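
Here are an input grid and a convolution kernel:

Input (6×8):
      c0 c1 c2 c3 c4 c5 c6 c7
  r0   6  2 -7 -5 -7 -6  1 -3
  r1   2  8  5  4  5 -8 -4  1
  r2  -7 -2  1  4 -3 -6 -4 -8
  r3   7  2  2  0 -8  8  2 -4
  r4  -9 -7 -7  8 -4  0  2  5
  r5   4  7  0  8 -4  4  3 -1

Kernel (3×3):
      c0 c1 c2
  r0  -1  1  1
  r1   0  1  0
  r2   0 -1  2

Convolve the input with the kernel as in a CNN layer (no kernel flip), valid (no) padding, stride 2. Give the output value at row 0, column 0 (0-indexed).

1

The receptive field on the input at this output position is [6 2 -7 / 2 8 5 / -7 -2 1]. Elementwise product with the kernel and sum: 6·-1 + 2·1 + -7·1 + 8·1 + -2·-1 + 1·2.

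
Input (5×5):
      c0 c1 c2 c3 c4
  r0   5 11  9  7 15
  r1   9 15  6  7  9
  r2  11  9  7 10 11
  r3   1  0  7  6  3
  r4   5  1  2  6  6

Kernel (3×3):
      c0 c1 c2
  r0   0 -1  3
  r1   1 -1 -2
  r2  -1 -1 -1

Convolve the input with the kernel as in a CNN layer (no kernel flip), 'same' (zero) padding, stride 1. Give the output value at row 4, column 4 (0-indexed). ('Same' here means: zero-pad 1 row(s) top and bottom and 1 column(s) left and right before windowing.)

The receptive field on the zero-padded input at this output position is [6 3 0 / 6 6 0 / 0 0 0]. Elementwise product with the kernel and sum: 3·-1 + 0·3 + 6·1 + 6·-1 + 0·-2 + 0·-1 + 0·-1 + 0·-1.

-3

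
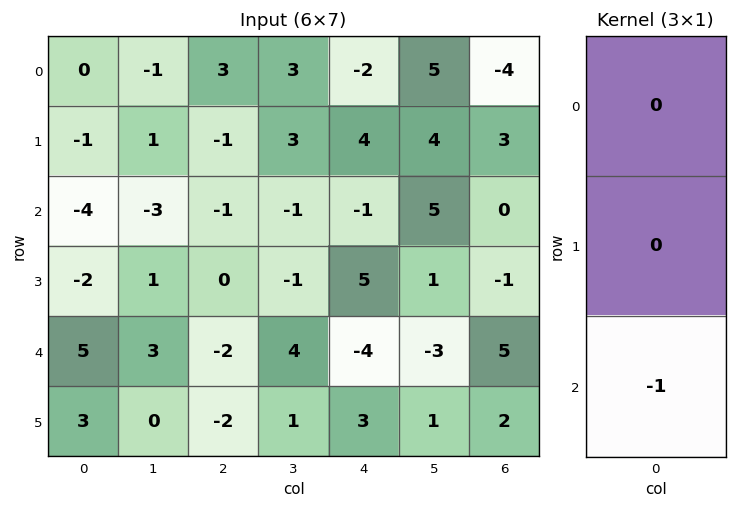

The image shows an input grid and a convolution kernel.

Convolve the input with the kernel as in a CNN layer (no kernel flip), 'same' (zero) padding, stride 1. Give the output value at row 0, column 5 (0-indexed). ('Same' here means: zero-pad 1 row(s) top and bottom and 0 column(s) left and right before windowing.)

The receptive field on the zero-padded input at this output position is [0 / 5 / 4]. Elementwise product with the kernel and sum: 4·-1.

-4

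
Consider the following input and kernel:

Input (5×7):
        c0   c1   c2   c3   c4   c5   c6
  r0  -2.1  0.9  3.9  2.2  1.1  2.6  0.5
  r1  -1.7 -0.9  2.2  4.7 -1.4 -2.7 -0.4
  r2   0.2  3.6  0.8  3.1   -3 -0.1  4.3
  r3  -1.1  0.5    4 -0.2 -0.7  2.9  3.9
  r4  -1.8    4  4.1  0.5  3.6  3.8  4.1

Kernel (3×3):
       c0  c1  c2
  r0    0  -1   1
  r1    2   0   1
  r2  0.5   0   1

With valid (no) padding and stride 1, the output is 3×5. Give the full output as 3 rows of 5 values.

Output[0,0]: The receptive field on the input at this output position is [-2.1 0.9 3.9 / -1.7 -0.9 2.2 / 0.2 3.6 0.8]. Elementwise product with the kernel and sum: 0.9·-1 + 3.9·1 + -1.7·2 + 2.2·1 + 0.2·0.5 + 0.8·1.
Output[0,1]: The receptive field on the input at this output position is [0.9 3.9 2.2 / -0.9 2.2 4.7 / 3.6 0.8 3.1]. Elementwise product with the kernel and sum: 3.9·-1 + 2.2·1 + -0.9·2 + 4.7·1 + 3.6·0.5 + 3.1·1.

2.7 6.1 -0.7 9.65 -2.5
7.75 12.85 -6.2 7.6 4.15
2.2 5.6 6.85 9.45 12.8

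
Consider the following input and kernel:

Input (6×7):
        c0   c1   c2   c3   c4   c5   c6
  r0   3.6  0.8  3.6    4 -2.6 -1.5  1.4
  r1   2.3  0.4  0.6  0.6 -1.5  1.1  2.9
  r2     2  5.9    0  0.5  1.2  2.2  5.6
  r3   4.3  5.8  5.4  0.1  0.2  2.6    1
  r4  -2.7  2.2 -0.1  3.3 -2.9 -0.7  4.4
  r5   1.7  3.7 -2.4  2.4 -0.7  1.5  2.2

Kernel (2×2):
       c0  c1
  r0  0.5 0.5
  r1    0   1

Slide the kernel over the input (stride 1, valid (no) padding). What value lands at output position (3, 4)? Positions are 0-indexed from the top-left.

The receptive field on the input at this output position is [0.2 2.6 / -2.9 -0.7]. Elementwise product with the kernel and sum: 0.2·0.5 + 2.6·0.5 + -0.7·1.

0.7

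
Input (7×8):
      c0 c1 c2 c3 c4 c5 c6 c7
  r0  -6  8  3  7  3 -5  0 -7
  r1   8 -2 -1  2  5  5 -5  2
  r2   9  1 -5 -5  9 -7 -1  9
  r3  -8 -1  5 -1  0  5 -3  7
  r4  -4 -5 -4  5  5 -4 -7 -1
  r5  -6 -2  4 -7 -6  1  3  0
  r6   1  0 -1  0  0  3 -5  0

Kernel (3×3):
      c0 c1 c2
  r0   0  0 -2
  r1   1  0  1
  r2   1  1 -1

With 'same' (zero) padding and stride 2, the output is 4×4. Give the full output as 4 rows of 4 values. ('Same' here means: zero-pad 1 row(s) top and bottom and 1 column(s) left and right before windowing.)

18 10 4 -14
-2 -3 -28 -7
-7 11 -23 -15
4 14 1 3

Output[0,0]: The receptive field on the zero-padded input at this output position is [0 0 0 / 0 -6 8 / 0 8 -2]. Elementwise product with the kernel and sum: 0·-2 + 0·1 + 8·1 + 0·1 + 8·1 + -2·-1.
Output[0,1]: The receptive field on the zero-padded input at this output position is [0 0 0 / 8 3 7 / -2 -1 2]. Elementwise product with the kernel and sum: 0·-2 + 8·1 + 7·1 + -2·1 + -1·1 + 2·-1.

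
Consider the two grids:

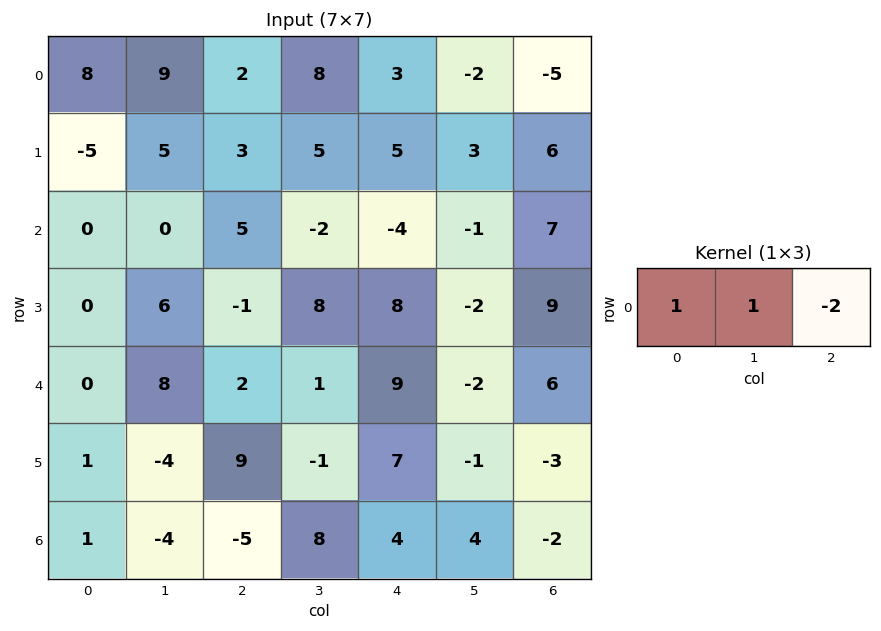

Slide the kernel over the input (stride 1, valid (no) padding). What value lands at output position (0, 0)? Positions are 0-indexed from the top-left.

13

The receptive field on the input at this output position is [8 9 2]. Elementwise product with the kernel and sum: 8·1 + 9·1 + 2·-2.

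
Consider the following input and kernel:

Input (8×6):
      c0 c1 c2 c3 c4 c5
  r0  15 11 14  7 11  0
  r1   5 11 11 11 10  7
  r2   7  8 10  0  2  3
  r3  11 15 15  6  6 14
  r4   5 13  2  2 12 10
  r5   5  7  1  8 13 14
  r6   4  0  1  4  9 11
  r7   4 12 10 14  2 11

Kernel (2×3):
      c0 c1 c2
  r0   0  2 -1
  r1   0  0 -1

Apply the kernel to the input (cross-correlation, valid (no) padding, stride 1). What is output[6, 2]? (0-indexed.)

The receptive field on the input at this output position is [1 4 9 / 10 14 2]. Elementwise product with the kernel and sum: 4·2 + 9·-1 + 2·-1.

-3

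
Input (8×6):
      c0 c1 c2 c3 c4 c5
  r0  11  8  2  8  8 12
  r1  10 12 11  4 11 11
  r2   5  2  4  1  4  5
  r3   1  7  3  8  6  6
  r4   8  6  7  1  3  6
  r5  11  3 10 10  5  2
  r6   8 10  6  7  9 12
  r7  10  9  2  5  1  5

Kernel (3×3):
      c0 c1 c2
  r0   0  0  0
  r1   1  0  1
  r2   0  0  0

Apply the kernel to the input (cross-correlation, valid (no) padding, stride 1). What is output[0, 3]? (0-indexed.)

15

The receptive field on the input at this output position is [8 8 12 / 4 11 11 / 1 4 5]. Elementwise product with the kernel and sum: 4·1 + 11·1.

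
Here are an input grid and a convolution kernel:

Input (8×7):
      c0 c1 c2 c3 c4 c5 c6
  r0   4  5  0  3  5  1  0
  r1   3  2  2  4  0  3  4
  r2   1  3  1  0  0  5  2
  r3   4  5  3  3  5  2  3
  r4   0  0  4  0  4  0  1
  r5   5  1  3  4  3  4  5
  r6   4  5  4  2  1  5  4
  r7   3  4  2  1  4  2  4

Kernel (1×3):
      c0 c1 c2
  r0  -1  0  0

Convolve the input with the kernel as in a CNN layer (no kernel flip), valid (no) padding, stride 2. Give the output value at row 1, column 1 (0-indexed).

-1

The receptive field on the input at this output position is [1 0 0]. Elementwise product with the kernel and sum: 1·-1.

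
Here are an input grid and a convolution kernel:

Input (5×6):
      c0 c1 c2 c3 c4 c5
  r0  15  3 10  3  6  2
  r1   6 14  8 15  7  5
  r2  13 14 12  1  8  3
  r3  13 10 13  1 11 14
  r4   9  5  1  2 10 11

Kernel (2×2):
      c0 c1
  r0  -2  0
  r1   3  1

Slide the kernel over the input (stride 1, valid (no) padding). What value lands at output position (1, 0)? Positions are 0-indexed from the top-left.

The receptive field on the input at this output position is [6 14 / 13 14]. Elementwise product with the kernel and sum: 6·-2 + 13·3 + 14·1.

41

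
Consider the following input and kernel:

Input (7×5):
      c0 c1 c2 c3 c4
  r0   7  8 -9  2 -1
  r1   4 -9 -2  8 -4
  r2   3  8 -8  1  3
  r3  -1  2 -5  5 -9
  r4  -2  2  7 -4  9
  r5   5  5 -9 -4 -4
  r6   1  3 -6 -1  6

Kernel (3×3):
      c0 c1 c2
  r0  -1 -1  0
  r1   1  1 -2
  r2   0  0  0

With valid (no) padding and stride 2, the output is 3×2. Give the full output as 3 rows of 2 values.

-16 21
0 25
28 -8

Output[0,0]: The receptive field on the input at this output position is [7 8 -9 / 4 -9 -2 / 3 8 -8]. Elementwise product with the kernel and sum: 7·-1 + 8·-1 + 4·1 + -9·1 + -2·-2.
Output[0,1]: The receptive field on the input at this output position is [-9 2 -1 / -2 8 -4 / -8 1 3]. Elementwise product with the kernel and sum: -9·-1 + 2·-1 + -2·1 + 8·1 + -4·-2.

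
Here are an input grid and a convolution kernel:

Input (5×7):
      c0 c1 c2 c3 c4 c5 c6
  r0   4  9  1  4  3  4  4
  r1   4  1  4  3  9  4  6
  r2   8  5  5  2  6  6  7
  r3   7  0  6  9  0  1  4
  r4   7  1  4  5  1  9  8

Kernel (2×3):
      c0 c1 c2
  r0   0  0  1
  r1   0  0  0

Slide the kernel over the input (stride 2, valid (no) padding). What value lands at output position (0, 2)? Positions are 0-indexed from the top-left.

4

The receptive field on the input at this output position is [3 4 4 / 9 4 6]. Elementwise product with the kernel and sum: 4·1.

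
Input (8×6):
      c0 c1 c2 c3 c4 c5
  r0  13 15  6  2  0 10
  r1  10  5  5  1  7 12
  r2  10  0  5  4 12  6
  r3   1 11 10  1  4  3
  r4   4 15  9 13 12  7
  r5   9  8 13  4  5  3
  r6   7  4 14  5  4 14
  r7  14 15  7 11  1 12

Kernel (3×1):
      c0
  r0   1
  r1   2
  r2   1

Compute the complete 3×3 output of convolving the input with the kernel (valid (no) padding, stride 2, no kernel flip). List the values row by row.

43 21 26
16 34 32
29 49 26

Output[0,0]: The receptive field on the input at this output position is [13 / 10 / 10]. Elementwise product with the kernel and sum: 13·1 + 10·2 + 10·1.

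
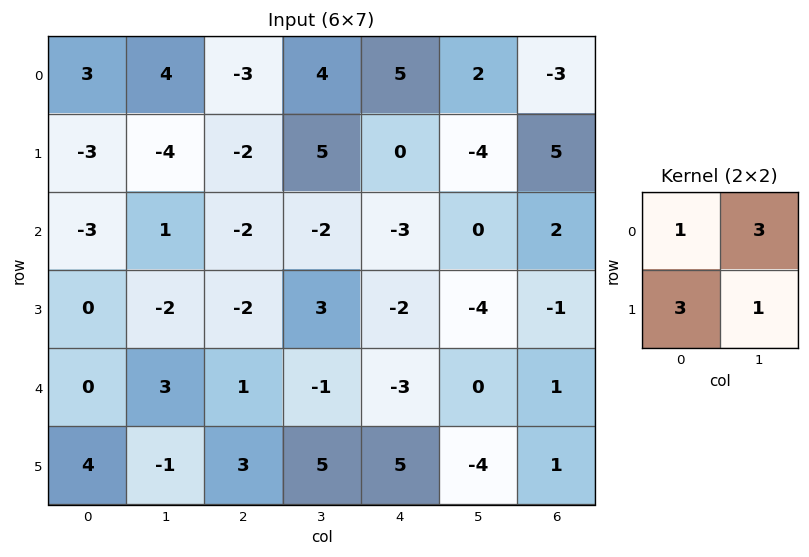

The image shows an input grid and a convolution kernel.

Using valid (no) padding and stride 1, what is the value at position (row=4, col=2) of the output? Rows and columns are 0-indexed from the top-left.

The receptive field on the input at this output position is [1 -1 / 3 5]. Elementwise product with the kernel and sum: 1·1 + -1·3 + 3·3 + 5·1.

12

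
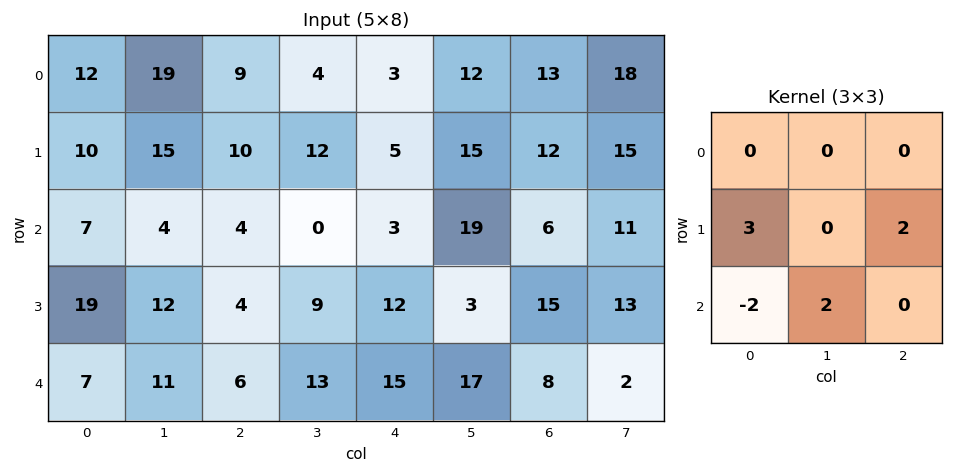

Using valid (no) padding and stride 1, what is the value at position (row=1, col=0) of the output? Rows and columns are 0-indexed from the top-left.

The receptive field on the input at this output position is [10 15 10 / 7 4 4 / 19 12 4]. Elementwise product with the kernel and sum: 7·3 + 4·2 + 19·-2 + 12·2.

15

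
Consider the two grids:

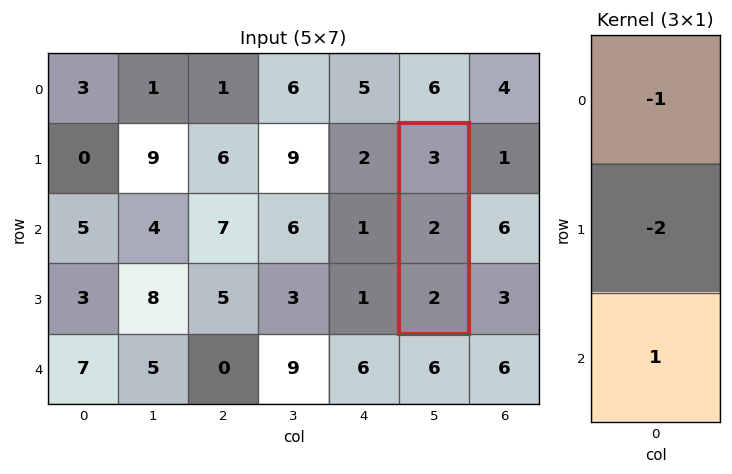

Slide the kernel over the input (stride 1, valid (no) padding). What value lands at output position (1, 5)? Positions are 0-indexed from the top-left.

The receptive field on the input at this output position is [3 / 2 / 2]. Elementwise product with the kernel and sum: 3·-1 + 2·-2 + 2·1.

-5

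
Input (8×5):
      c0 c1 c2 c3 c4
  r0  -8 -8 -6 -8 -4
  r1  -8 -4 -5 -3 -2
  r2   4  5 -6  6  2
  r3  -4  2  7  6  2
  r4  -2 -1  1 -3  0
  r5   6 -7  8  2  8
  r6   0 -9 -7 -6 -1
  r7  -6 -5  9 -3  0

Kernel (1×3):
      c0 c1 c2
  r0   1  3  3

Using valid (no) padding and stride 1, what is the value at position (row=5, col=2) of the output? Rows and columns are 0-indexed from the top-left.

The receptive field on the input at this output position is [8 2 8]. Elementwise product with the kernel and sum: 8·1 + 2·3 + 8·3.

38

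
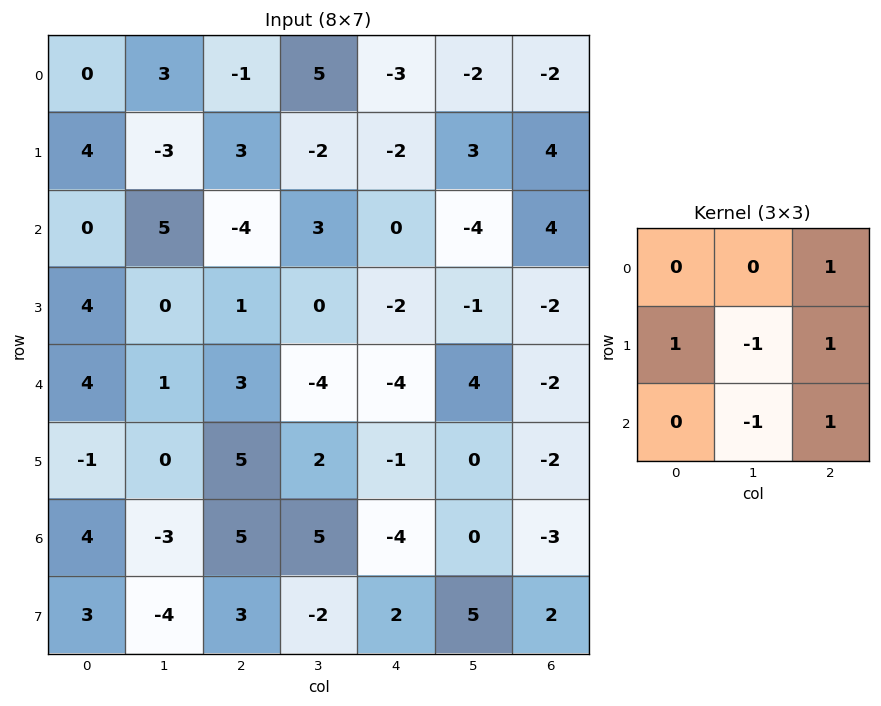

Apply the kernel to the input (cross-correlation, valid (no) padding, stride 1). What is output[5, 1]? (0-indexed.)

-6

The receptive field on the input at this output position is [0 5 2 / -3 5 5 / -4 3 -2]. Elementwise product with the kernel and sum: 2·1 + -3·1 + 5·-1 + 5·1 + 3·-1 + -2·1.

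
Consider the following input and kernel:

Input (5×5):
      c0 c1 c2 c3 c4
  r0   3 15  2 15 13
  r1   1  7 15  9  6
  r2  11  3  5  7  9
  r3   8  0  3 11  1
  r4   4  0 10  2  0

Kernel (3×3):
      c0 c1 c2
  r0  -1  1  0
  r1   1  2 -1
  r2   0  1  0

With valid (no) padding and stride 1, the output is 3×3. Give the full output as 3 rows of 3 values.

Output[0,0]: The receptive field on the input at this output position is [3 15 2 / 1 7 15 / 11 3 5]. Elementwise product with the kernel and sum: 3·-1 + 15·1 + 1·1 + 7·2 + 15·-1 + 3·1.

15 20 47
18 17 15
-3 7 28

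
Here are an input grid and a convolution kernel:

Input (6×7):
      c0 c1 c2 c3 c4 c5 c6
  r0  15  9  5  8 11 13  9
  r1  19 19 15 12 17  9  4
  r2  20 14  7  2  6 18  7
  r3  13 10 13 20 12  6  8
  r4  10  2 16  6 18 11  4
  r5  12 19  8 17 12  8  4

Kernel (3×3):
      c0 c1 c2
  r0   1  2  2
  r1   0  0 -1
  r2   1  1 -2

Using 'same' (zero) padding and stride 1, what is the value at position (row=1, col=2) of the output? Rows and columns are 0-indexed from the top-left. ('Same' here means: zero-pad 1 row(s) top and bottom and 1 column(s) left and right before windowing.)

40

The receptive field on the zero-padded input at this output position is [9 5 8 / 19 15 12 / 14 7 2]. Elementwise product with the kernel and sum: 9·1 + 5·2 + 8·2 + 12·-1 + 14·1 + 7·1 + 2·-2.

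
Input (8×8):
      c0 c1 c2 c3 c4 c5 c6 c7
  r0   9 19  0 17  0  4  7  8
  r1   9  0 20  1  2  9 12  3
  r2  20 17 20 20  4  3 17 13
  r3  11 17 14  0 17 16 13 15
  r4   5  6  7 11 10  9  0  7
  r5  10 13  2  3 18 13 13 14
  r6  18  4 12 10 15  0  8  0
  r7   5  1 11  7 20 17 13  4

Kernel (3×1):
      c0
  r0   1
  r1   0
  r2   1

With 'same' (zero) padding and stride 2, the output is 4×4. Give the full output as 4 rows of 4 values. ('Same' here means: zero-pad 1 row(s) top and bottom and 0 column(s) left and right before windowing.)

Output[0,0]: The receptive field on the zero-padded input at this output position is [0 / 9 / 9]. Elementwise product with the kernel and sum: 0·1 + 9·1.

9 20 2 12
20 34 19 25
21 16 35 26
15 13 38 26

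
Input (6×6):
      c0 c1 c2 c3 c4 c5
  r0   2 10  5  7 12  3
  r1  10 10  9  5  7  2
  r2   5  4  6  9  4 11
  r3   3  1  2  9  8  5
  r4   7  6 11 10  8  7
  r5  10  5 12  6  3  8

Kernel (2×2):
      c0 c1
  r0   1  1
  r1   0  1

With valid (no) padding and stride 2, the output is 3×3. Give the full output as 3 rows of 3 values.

22 17 17
10 24 20
18 27 23

Output[0,0]: The receptive field on the input at this output position is [2 10 / 10 10]. Elementwise product with the kernel and sum: 2·1 + 10·1 + 10·1.
Output[0,1]: The receptive field on the input at this output position is [5 7 / 9 5]. Elementwise product with the kernel and sum: 5·1 + 7·1 + 5·1.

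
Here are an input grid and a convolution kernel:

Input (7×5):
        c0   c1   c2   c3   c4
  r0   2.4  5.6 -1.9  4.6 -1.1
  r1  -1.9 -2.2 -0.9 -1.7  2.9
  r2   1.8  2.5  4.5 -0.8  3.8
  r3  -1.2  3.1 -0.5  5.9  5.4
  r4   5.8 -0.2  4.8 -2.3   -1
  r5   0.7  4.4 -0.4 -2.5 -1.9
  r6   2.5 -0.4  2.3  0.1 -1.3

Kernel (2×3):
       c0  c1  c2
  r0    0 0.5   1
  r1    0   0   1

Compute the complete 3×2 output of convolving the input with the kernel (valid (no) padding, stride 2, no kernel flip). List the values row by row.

-0 4.1
5.25 8.8
4.3 -4.05

Output[0,0]: The receptive field on the input at this output position is [2.4 5.6 -1.9 / -1.9 -2.2 -0.9]. Elementwise product with the kernel and sum: 5.6·0.5 + -1.9·1 + -0.9·1.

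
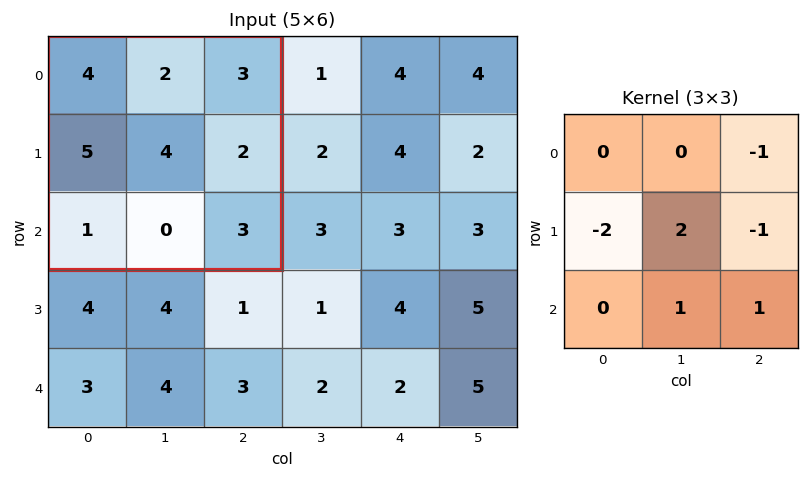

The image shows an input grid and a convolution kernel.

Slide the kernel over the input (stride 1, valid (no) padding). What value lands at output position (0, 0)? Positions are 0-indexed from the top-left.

-4

The receptive field on the input at this output position is [4 2 3 / 5 4 2 / 1 0 3]. Elementwise product with the kernel and sum: 3·-1 + 5·-2 + 4·2 + 2·-1 + 0·1 + 3·1.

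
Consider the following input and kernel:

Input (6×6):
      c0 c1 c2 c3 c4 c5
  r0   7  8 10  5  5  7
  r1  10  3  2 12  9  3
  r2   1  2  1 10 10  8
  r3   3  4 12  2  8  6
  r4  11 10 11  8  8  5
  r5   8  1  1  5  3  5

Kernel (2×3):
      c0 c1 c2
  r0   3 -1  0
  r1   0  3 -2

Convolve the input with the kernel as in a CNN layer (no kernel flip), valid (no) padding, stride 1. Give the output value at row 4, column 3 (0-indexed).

15

The receptive field on the input at this output position is [8 8 5 / 5 3 5]. Elementwise product with the kernel and sum: 8·3 + 8·-1 + 3·3 + 5·-2.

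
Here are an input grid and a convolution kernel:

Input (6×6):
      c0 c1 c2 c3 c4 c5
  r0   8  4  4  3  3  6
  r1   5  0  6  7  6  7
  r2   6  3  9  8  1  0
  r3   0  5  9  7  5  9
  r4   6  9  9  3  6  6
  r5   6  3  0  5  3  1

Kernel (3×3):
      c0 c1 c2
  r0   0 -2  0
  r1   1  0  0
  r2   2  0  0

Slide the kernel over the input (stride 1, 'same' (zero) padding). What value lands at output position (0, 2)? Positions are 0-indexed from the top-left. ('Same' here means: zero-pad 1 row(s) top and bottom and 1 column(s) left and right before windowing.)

The receptive field on the zero-padded input at this output position is [0 0 0 / 4 4 3 / 0 6 7]. Elementwise product with the kernel and sum: 0·-2 + 4·1 + 0·2.

4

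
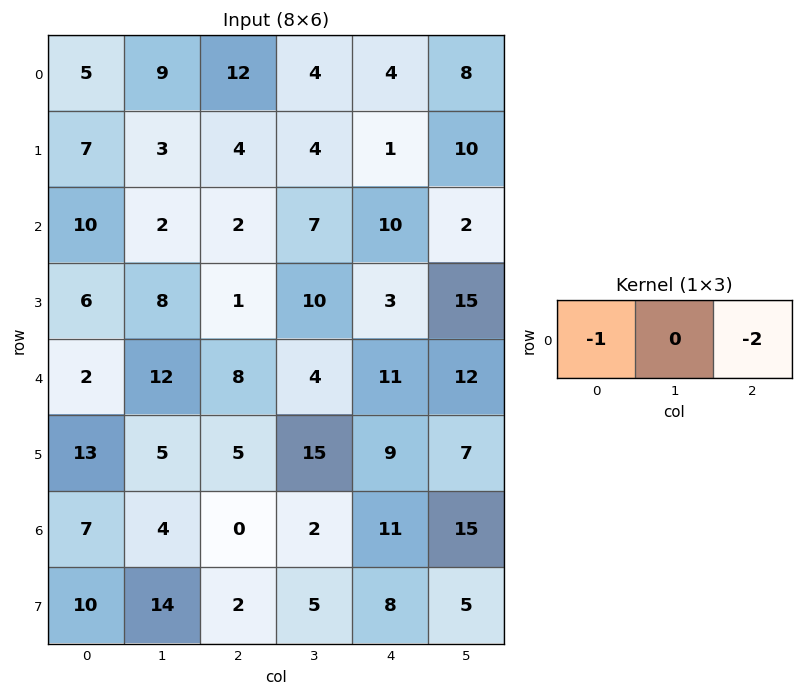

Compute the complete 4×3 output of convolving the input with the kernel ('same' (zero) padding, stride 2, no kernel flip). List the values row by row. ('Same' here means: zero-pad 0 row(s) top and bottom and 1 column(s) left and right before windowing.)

Output[0,0]: The receptive field on the zero-padded input at this output position is [0 5 9]. Elementwise product with the kernel and sum: 0·-1 + 9·-2.

-18 -17 -20
-4 -16 -11
-24 -20 -28
-8 -8 -32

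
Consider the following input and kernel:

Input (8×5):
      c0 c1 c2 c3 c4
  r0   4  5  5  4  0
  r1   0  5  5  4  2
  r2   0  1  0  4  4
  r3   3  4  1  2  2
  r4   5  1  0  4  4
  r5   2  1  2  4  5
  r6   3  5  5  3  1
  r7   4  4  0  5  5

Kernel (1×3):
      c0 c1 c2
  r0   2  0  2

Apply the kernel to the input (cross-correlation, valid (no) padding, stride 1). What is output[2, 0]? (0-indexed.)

The receptive field on the input at this output position is [0 1 0]. Elementwise product with the kernel and sum: 0·2 + 0·2.

0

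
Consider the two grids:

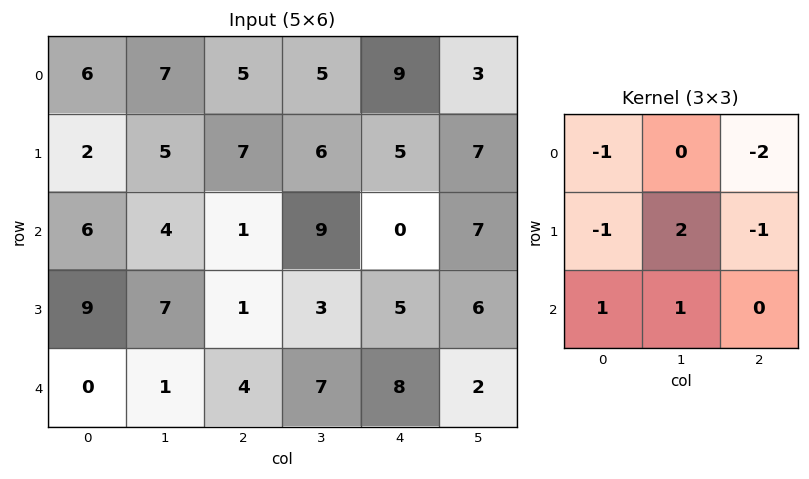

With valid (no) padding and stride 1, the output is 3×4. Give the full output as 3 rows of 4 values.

-5 -9 -13 -5
1 -20 4 -28
-3 -25 10 -7

Output[0,0]: The receptive field on the input at this output position is [6 7 5 / 2 5 7 / 6 4 1]. Elementwise product with the kernel and sum: 6·-1 + 5·-2 + 2·-1 + 5·2 + 7·-1 + 6·1 + 4·1.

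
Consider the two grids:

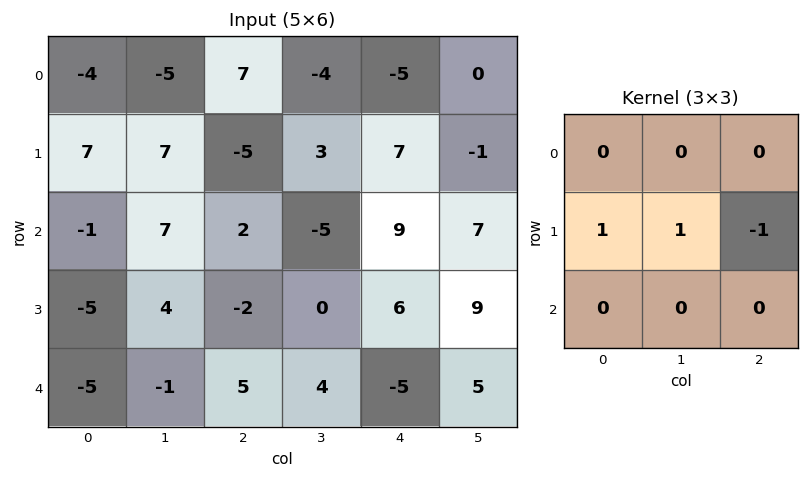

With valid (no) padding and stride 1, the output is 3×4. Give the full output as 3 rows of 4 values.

Output[0,0]: The receptive field on the input at this output position is [-4 -5 7 / 7 7 -5 / -1 7 2]. Elementwise product with the kernel and sum: 7·1 + 7·1 + -5·-1.
Output[0,1]: The receptive field on the input at this output position is [-5 7 -4 / 7 -5 3 / 7 2 -5]. Elementwise product with the kernel and sum: 7·1 + -5·1 + 3·-1.

19 -1 -9 11
4 14 -12 -3
1 2 -8 -3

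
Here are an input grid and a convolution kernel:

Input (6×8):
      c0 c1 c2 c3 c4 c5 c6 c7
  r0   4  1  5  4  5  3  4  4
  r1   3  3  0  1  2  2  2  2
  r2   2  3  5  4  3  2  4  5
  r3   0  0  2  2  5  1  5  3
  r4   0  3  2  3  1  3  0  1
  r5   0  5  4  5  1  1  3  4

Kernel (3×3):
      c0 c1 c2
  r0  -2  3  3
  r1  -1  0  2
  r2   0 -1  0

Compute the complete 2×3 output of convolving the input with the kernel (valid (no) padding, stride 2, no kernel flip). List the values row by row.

4 17 11
21 16 14

Output[0,0]: The receptive field on the input at this output position is [4 1 5 / 3 3 0 / 2 3 5]. Elementwise product with the kernel and sum: 4·-2 + 1·3 + 5·3 + 3·-1 + 0·2 + 3·-1.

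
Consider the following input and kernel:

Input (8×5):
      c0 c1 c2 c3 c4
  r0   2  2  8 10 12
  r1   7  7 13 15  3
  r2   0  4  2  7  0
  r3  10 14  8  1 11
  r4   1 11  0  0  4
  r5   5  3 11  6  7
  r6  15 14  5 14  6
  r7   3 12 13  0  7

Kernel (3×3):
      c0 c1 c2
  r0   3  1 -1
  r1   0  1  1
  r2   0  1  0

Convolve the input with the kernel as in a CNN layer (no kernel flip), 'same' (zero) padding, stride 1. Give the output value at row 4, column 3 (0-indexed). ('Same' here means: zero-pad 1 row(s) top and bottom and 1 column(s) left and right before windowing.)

24

The receptive field on the zero-padded input at this output position is [8 1 11 / 0 0 4 / 11 6 7]. Elementwise product with the kernel and sum: 8·3 + 1·1 + 11·-1 + 0·1 + 4·1 + 6·1.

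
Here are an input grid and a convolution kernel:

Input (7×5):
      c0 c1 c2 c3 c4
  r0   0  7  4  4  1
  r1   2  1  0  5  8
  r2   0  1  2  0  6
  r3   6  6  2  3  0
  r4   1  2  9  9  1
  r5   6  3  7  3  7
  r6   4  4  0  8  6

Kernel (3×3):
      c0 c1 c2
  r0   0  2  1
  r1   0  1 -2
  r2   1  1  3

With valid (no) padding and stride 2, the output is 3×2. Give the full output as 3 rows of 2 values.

26 18
36 30
10 34

Output[0,0]: The receptive field on the input at this output position is [0 7 4 / 2 1 0 / 0 1 2]. Elementwise product with the kernel and sum: 7·2 + 4·1 + 1·1 + 0·-2 + 0·1 + 1·1 + 2·3.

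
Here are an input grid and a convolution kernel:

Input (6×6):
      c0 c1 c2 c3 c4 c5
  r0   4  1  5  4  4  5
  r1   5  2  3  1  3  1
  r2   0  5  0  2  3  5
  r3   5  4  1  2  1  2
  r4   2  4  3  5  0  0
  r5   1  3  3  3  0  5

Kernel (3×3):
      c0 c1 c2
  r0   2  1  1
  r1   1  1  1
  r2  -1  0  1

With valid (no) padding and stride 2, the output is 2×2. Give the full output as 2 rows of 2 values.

24 28
16 6

Output[0,0]: The receptive field on the input at this output position is [4 1 5 / 5 2 3 / 0 5 0]. Elementwise product with the kernel and sum: 4·2 + 1·1 + 5·1 + 5·1 + 2·1 + 3·1 + 0·-1 + 0·1.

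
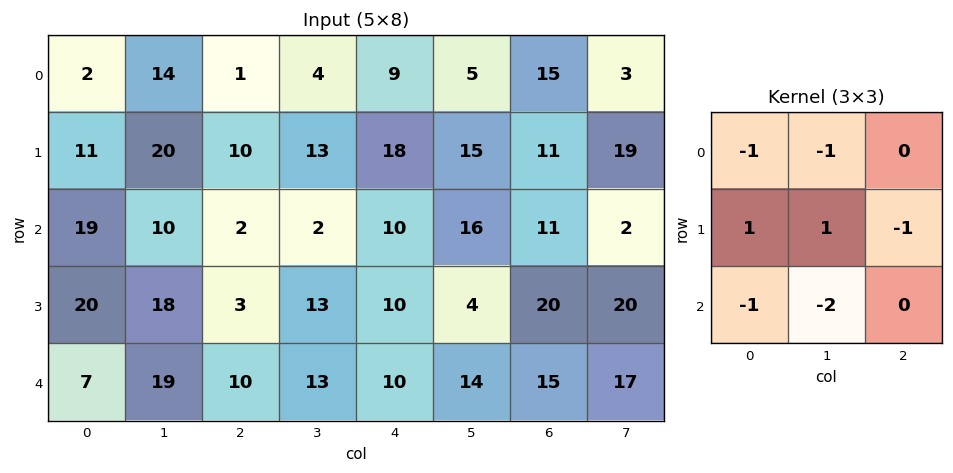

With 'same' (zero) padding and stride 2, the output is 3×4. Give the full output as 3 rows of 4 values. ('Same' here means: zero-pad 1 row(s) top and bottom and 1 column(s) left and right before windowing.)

Output[0,0]: The receptive field on the zero-padded input at this output position is [0 0 0 / 0 2 14 / 0 11 20]. Elementwise product with the kernel and sum: 0·-1 + 0·-1 + 0·1 + 2·1 + 14·-1 + 0·-1 + 11·-2.

-34 -29 -41 -20
-42 -44 -68 -45
-32 -5 -14 -12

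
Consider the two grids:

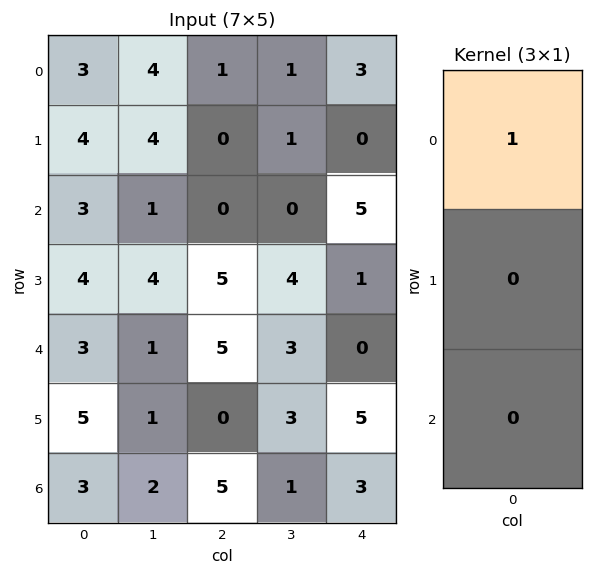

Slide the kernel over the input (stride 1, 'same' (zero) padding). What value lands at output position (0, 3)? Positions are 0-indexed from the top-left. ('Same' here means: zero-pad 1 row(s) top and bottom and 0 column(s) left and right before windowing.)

The receptive field on the zero-padded input at this output position is [0 / 1 / 1]. Elementwise product with the kernel and sum: 0·1.

0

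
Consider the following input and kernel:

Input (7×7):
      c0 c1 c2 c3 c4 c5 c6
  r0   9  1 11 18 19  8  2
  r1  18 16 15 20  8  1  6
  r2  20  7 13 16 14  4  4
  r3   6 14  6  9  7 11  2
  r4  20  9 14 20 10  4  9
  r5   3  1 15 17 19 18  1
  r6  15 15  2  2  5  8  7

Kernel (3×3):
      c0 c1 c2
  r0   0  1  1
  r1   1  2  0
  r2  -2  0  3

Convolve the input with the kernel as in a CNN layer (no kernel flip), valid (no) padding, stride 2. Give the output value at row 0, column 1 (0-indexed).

The receptive field on the input at this output position is [11 18 19 / 15 20 8 / 13 16 14]. Elementwise product with the kernel and sum: 18·1 + 19·1 + 15·1 + 20·2 + 13·-2 + 14·3.

108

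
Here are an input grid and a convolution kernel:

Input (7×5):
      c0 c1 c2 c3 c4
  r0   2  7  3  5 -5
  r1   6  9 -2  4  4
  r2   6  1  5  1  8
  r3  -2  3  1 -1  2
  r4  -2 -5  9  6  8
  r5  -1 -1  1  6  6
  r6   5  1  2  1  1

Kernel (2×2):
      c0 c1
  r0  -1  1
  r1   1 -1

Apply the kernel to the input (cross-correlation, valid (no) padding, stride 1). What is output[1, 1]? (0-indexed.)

The receptive field on the input at this output position is [9 -2 / 1 5]. Elementwise product with the kernel and sum: 9·-1 + -2·1 + 1·1 + 5·-1.

-15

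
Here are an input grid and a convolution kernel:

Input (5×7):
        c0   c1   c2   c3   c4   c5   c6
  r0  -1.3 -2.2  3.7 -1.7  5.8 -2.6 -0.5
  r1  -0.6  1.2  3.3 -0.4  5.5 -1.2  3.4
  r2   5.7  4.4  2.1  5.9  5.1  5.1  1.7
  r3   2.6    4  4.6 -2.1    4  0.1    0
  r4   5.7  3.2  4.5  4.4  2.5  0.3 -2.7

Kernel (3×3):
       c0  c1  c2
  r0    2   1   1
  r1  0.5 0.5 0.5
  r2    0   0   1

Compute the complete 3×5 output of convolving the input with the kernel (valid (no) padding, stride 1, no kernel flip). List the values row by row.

2.95 5.55 20.8 6.85 14.05
14 9.4 22.25 11.65 19.15
28 24.45 20.95 23.3 16.35

Output[0,0]: The receptive field on the input at this output position is [-1.3 -2.2 3.7 / -0.6 1.2 3.3 / 5.7 4.4 2.1]. Elementwise product with the kernel and sum: -1.3·2 + -2.2·1 + 3.7·1 + -0.6·0.5 + 1.2·0.5 + 3.3·0.5 + 2.1·1.
Output[0,1]: The receptive field on the input at this output position is [-2.2 3.7 -1.7 / 1.2 3.3 -0.4 / 4.4 2.1 5.9]. Elementwise product with the kernel and sum: -2.2·2 + 3.7·1 + -1.7·1 + 1.2·0.5 + 3.3·0.5 + -0.4·0.5 + 5.9·1.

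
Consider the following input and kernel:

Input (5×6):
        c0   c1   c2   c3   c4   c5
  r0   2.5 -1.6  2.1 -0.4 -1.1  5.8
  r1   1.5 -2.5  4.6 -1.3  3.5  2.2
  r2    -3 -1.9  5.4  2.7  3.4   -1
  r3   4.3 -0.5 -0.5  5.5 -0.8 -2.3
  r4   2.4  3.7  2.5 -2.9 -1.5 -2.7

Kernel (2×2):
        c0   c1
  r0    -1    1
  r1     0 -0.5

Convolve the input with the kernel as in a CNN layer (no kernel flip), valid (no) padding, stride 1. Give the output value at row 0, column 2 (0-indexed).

-1.85

The receptive field on the input at this output position is [2.1 -0.4 / 4.6 -1.3]. Elementwise product with the kernel and sum: 2.1·-1 + -0.4·1 + -1.3·-0.5.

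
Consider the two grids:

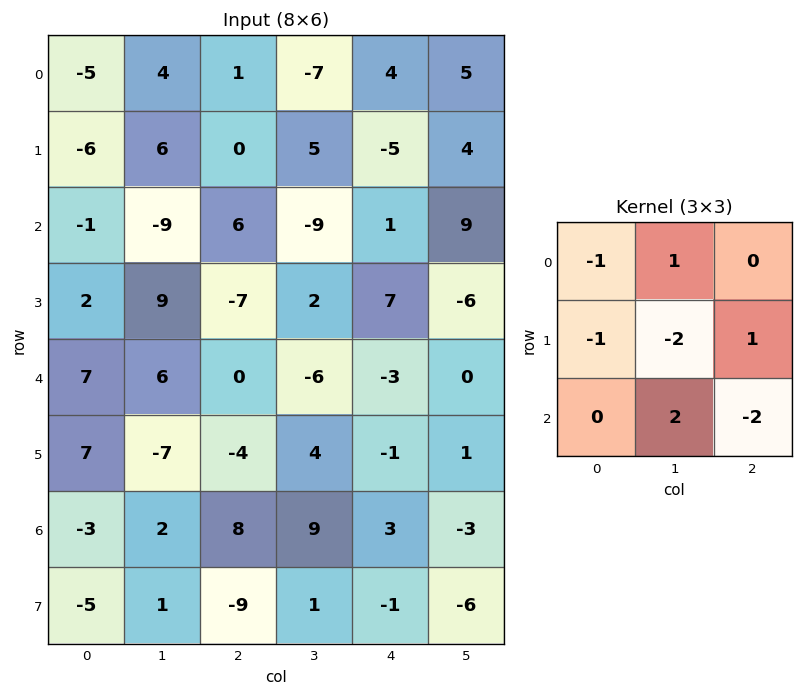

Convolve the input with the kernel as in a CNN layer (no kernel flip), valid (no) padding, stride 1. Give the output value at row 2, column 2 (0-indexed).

The receptive field on the input at this output position is [6 -9 1 / -7 2 7 / 0 -6 -3]. Elementwise product with the kernel and sum: 6·-1 + -9·1 + -7·-1 + 2·-2 + 7·1 + -6·2 + -3·-2.

-11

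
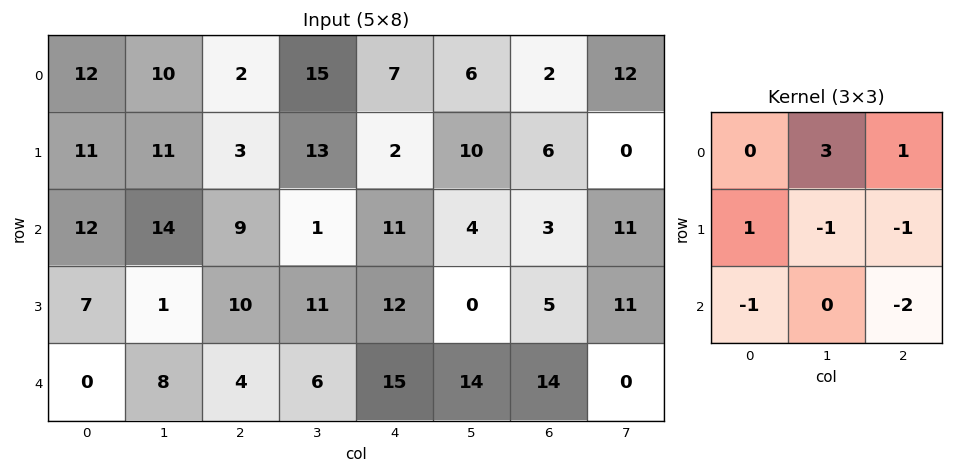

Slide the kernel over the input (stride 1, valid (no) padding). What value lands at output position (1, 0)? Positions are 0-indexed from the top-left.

-2

The receptive field on the input at this output position is [11 11 3 / 12 14 9 / 7 1 10]. Elementwise product with the kernel and sum: 11·3 + 3·1 + 12·1 + 14·-1 + 9·-1 + 7·-1 + 10·-2.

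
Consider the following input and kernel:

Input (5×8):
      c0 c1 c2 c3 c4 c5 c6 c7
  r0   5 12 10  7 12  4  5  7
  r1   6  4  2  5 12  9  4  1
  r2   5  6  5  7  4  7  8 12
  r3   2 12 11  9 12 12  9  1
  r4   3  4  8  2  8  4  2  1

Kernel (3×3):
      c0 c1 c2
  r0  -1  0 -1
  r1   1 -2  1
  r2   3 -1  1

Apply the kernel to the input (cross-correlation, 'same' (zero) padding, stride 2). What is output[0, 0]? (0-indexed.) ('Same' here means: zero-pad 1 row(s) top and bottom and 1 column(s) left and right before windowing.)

0

The receptive field on the zero-padded input at this output position is [0 0 0 / 0 5 12 / 0 6 4]. Elementwise product with the kernel and sum: 0·-1 + 0·-1 + 0·1 + 5·-2 + 12·1 + 0·3 + 6·-1 + 4·1.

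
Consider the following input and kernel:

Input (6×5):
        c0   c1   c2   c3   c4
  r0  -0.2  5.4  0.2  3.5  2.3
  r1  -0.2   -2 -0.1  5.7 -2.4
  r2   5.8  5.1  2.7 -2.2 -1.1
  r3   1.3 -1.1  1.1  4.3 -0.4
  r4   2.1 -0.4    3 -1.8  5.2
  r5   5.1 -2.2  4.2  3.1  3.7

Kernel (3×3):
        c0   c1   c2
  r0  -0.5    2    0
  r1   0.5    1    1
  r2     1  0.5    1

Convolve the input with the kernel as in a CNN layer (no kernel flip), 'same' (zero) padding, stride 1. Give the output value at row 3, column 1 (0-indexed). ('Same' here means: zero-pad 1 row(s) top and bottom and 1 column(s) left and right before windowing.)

The receptive field on the zero-padded input at this output position is [5.8 5.1 2.7 / 1.3 -1.1 1.1 / 2.1 -0.4 3]. Elementwise product with the kernel and sum: 5.8·-0.5 + 5.1·2 + 1.3·0.5 + -1.1·1 + 1.1·1 + 2.1·1 + -0.4·0.5 + 3·1.

12.85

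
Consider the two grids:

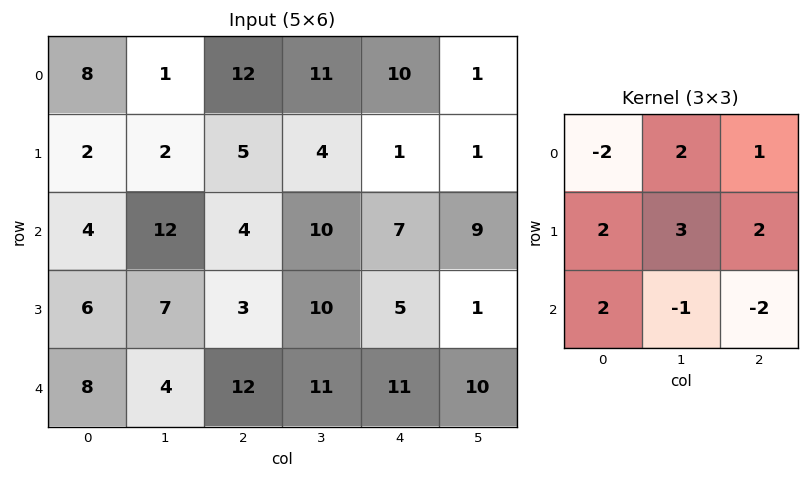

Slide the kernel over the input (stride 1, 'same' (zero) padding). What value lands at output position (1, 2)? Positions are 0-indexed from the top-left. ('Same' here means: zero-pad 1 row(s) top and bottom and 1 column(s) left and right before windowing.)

The receptive field on the zero-padded input at this output position is [1 12 11 / 2 5 4 / 12 4 10]. Elementwise product with the kernel and sum: 1·-2 + 12·2 + 11·1 + 2·2 + 5·3 + 4·2 + 12·2 + 4·-1 + 10·-2.

60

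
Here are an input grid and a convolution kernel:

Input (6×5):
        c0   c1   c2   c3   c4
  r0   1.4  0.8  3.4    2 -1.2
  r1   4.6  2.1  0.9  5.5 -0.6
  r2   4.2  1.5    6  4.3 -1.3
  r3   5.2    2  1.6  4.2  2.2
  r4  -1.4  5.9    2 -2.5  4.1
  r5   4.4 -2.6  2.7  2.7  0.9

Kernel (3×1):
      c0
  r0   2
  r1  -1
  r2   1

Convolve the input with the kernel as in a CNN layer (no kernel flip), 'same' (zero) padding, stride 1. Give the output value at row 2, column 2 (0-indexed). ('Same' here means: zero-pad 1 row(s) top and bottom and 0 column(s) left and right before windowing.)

-2.6

The receptive field on the zero-padded input at this output position is [0.9 / 6 / 1.6]. Elementwise product with the kernel and sum: 0.9·2 + 6·-1 + 1.6·1.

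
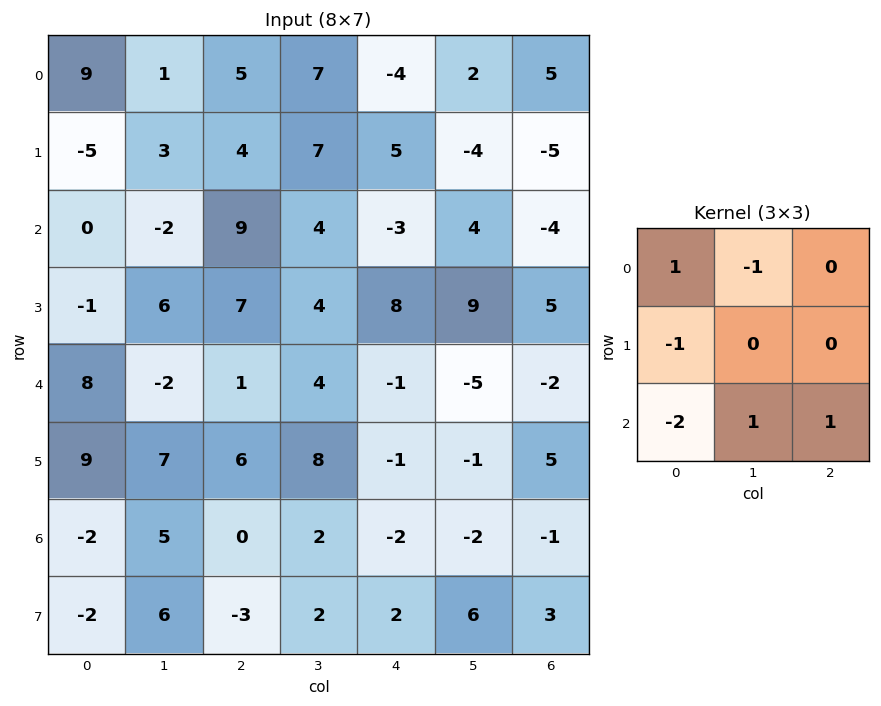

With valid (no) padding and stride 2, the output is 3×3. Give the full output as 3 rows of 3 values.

20 -23 -5
-14 -1 -20
10 -9 6

Output[0,0]: The receptive field on the input at this output position is [9 1 5 / -5 3 4 / 0 -2 9]. Elementwise product with the kernel and sum: 9·1 + 1·-1 + -5·-1 + 0·-2 + -2·1 + 9·1.
Output[0,1]: The receptive field on the input at this output position is [5 7 -4 / 4 7 5 / 9 4 -3]. Elementwise product with the kernel and sum: 5·1 + 7·-1 + 4·-1 + 9·-2 + 4·1 + -3·1.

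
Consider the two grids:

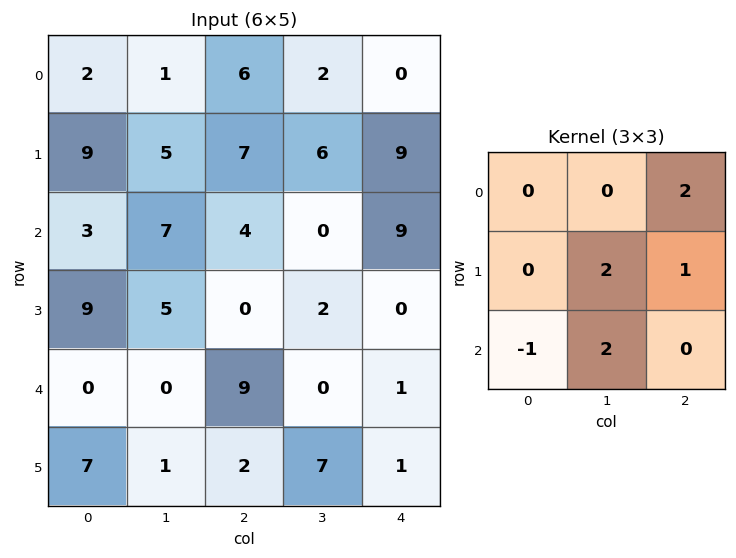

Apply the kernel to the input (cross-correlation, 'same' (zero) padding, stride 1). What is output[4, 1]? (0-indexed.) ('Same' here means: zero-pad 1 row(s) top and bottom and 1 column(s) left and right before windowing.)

4

The receptive field on the zero-padded input at this output position is [9 5 0 / 0 0 9 / 7 1 2]. Elementwise product with the kernel and sum: 0·2 + 0·2 + 9·1 + 7·-1 + 1·2.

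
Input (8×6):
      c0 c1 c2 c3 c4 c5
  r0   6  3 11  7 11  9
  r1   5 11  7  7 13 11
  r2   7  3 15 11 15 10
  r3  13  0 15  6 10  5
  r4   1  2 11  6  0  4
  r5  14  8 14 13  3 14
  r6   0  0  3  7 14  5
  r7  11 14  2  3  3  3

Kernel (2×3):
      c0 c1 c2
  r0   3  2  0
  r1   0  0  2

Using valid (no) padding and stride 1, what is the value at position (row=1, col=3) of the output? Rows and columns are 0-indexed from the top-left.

67

The receptive field on the input at this output position is [7 13 11 / 11 15 10]. Elementwise product with the kernel and sum: 7·3 + 13·2 + 10·2.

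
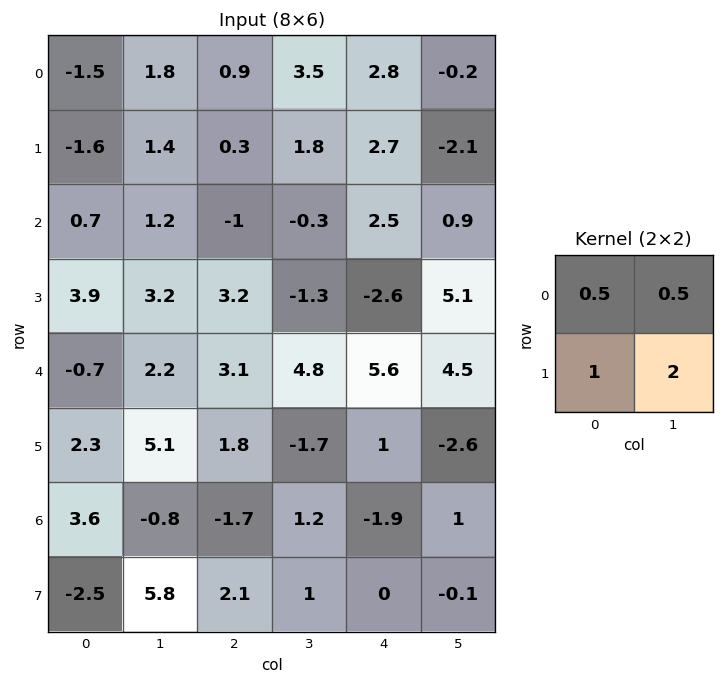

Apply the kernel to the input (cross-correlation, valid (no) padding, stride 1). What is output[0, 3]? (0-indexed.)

The receptive field on the input at this output position is [3.5 2.8 / 1.8 2.7]. Elementwise product with the kernel and sum: 3.5·0.5 + 2.8·0.5 + 1.8·1 + 2.7·2.

10.35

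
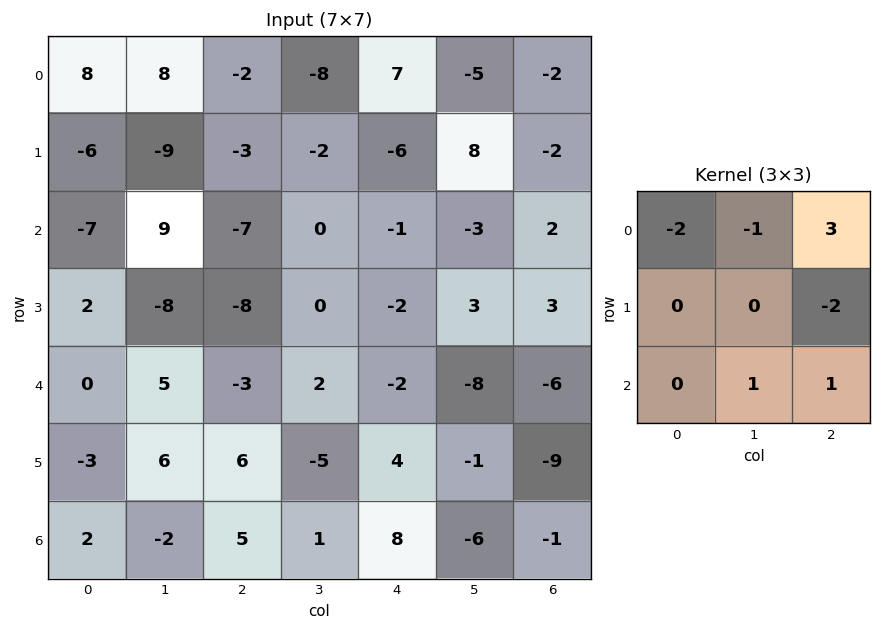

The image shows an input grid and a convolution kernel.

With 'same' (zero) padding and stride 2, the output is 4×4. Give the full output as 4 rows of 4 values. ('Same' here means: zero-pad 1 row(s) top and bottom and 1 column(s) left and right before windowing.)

Output[0,0]: The receptive field on the zero-padded input at this output position is [0 0 0 / 0 8 8 / 0 -6 -9]. Elementwise product with the kernel and sum: 0·-2 + 0·-1 + 0·3 + 8·-2 + -6·1 + -9·1.
Output[0,1]: The receptive field on the zero-padded input at this output position is [0 0 0 / 8 -2 -8 / -9 -3 -2]. Elementwise product with the kernel and sum: 0·-2 + 0·-1 + 0·3 + -8·-2 + -3·1 + -2·1.

-31 11 12 -2
-45 7 41 -11
-33 21 30 -18
25 -35 15 11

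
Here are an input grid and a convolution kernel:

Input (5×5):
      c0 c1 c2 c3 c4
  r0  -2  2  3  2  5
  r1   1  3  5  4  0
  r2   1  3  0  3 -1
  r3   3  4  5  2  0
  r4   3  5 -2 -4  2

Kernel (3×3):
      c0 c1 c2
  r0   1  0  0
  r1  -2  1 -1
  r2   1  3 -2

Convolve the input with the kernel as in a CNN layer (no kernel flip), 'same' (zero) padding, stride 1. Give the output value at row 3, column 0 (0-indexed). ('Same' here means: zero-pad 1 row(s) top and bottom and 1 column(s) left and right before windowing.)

-2

The receptive field on the zero-padded input at this output position is [0 1 3 / 0 3 4 / 0 3 5]. Elementwise product with the kernel and sum: 0·1 + 0·-2 + 3·1 + 4·-1 + 0·1 + 3·3 + 5·-2.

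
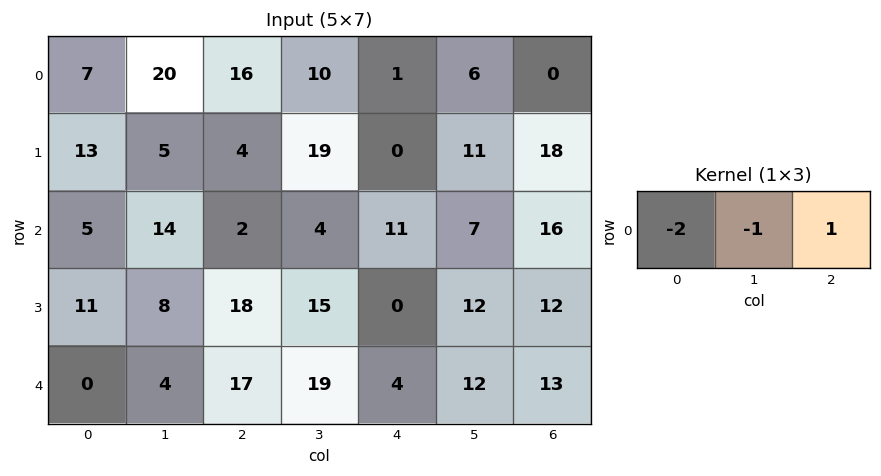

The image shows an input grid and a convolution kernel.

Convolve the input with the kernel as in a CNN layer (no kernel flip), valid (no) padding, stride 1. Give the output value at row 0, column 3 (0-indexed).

-15

The receptive field on the input at this output position is [10 1 6]. Elementwise product with the kernel and sum: 10·-2 + 1·-1 + 6·1.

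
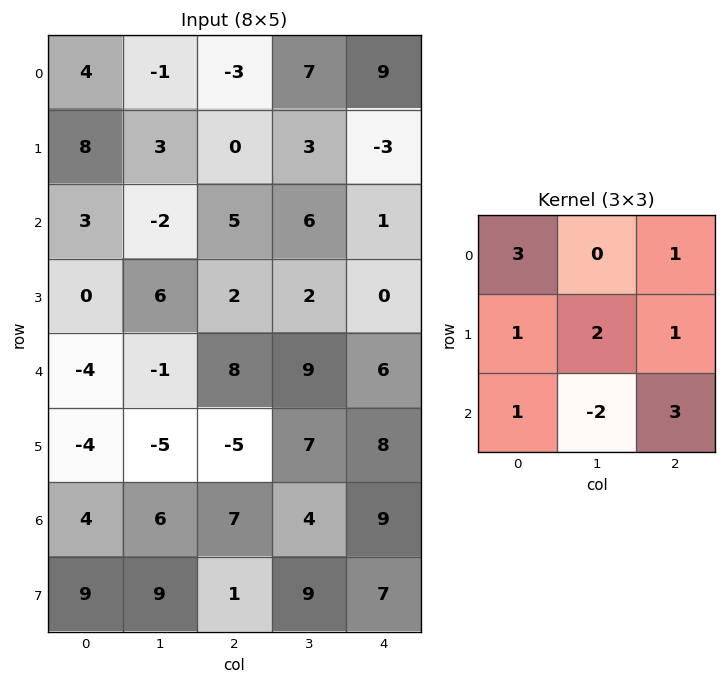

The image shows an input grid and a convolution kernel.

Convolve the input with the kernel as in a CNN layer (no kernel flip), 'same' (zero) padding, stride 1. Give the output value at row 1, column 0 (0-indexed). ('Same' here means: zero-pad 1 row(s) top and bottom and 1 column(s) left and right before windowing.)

The receptive field on the zero-padded input at this output position is [0 4 -1 / 0 8 3 / 0 3 -2]. Elementwise product with the kernel and sum: 0·3 + -1·1 + 0·1 + 8·2 + 3·1 + 0·1 + 3·-2 + -2·3.

6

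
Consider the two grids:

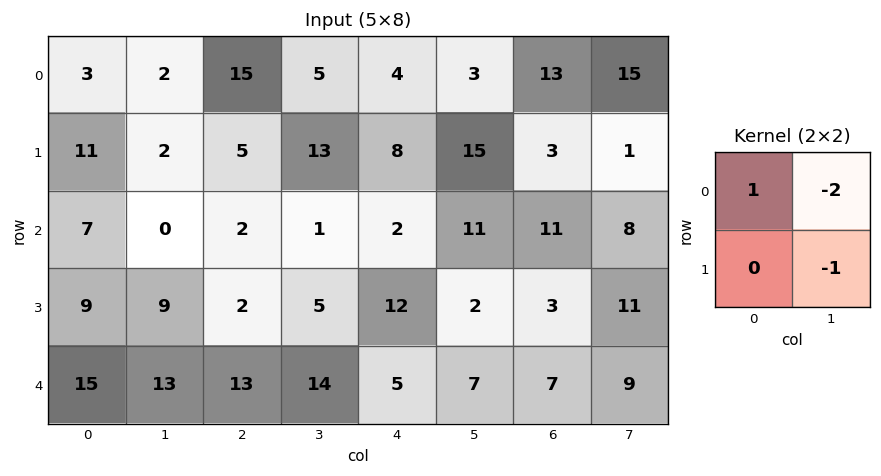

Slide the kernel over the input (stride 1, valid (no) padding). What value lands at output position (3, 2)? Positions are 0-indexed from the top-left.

-22

The receptive field on the input at this output position is [2 5 / 13 14]. Elementwise product with the kernel and sum: 2·1 + 5·-2 + 14·-1.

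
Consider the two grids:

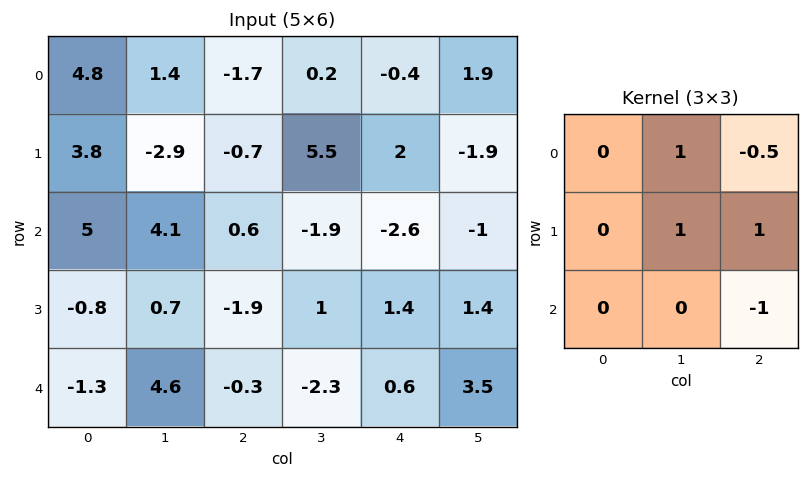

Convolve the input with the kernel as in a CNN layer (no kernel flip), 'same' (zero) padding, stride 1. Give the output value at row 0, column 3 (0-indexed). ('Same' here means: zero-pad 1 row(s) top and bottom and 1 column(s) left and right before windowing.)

-2.2

The receptive field on the zero-padded input at this output position is [0 0 0 / -1.7 0.2 -0.4 / -0.7 5.5 2]. Elementwise product with the kernel and sum: 0·1 + 0·-0.5 + 0.2·1 + -0.4·1 + 2·-1.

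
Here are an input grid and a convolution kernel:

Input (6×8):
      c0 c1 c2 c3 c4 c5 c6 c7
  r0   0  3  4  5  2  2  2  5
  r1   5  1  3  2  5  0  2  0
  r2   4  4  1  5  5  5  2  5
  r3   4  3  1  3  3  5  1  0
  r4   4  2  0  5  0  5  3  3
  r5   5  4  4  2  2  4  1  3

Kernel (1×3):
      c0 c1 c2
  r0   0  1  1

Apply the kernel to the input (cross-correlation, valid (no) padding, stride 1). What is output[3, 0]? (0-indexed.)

The receptive field on the input at this output position is [4 3 1]. Elementwise product with the kernel and sum: 3·1 + 1·1.

4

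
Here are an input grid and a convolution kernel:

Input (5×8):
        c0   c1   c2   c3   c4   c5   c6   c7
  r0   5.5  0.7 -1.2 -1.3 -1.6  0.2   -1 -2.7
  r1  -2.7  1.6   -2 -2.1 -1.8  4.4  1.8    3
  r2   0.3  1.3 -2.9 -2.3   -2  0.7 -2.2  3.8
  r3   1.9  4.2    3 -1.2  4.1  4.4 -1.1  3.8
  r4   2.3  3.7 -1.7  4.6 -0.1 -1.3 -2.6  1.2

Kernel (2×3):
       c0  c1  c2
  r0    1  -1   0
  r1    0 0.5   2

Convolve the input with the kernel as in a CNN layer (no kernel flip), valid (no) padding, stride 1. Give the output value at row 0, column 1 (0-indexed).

-3.3

The receptive field on the input at this output position is [0.7 -1.2 -1.3 / 1.6 -2 -2.1]. Elementwise product with the kernel and sum: 0.7·1 + -1.2·-1 + -2·0.5 + -2.1·2.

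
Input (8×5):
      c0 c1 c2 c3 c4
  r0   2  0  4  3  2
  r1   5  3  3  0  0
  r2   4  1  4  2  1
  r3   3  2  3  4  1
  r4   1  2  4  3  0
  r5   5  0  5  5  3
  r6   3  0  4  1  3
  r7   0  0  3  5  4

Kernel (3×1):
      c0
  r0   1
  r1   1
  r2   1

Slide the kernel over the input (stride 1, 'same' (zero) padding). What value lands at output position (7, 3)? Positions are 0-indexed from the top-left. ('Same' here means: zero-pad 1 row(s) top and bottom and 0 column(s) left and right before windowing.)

6

The receptive field on the zero-padded input at this output position is [1 / 5 / 0]. Elementwise product with the kernel and sum: 1·1 + 5·1 + 0·1.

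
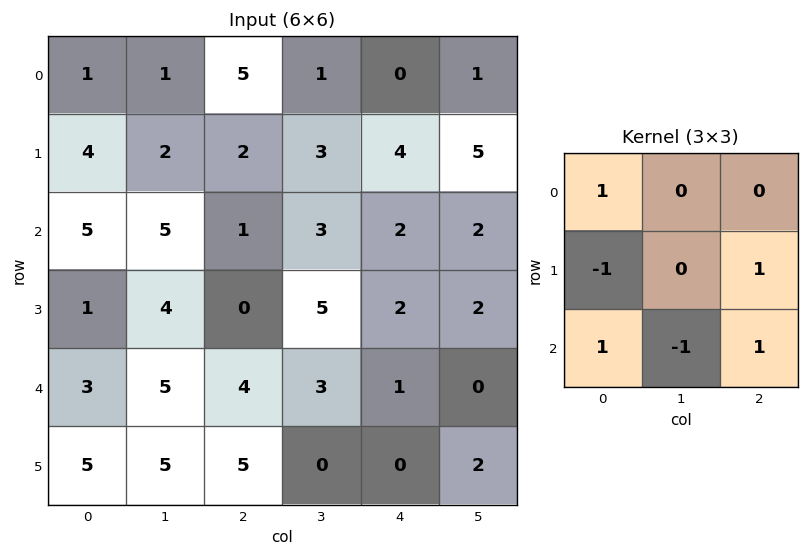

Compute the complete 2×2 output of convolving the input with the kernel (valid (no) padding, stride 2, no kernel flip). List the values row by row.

0 7
6 5

Output[0,0]: The receptive field on the input at this output position is [1 1 5 / 4 2 2 / 5 5 1]. Elementwise product with the kernel and sum: 1·1 + 4·-1 + 2·1 + 5·1 + 5·-1 + 1·1.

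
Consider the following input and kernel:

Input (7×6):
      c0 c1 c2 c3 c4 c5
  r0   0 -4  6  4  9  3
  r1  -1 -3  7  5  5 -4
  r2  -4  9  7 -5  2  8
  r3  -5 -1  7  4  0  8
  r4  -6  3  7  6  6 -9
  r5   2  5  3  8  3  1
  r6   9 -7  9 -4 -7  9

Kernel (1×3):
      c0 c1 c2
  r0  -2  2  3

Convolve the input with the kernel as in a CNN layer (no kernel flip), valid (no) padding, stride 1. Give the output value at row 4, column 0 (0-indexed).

The receptive field on the input at this output position is [-6 3 7]. Elementwise product with the kernel and sum: -6·-2 + 3·2 + 7·3.

39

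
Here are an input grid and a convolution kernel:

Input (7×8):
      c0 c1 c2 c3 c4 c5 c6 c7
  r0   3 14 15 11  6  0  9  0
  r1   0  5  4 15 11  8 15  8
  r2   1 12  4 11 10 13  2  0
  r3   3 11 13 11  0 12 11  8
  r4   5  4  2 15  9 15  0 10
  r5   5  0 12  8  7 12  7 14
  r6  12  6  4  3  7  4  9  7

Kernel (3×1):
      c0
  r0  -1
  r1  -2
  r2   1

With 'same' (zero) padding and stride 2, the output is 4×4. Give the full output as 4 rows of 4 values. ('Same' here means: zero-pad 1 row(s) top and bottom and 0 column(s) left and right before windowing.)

Output[0,0]: The receptive field on the zero-padded input at this output position is [0 / 3 / 0]. Elementwise product with the kernel and sum: 0·-1 + 3·-2 + 0·1.

-6 -26 -1 -3
1 1 -31 -8
-8 -5 -11 -4
-29 -20 -21 -25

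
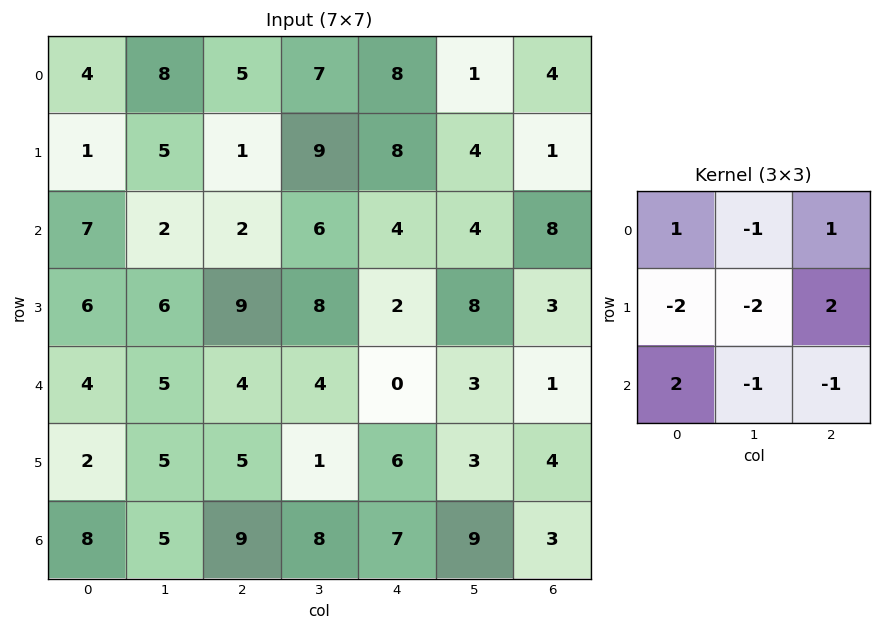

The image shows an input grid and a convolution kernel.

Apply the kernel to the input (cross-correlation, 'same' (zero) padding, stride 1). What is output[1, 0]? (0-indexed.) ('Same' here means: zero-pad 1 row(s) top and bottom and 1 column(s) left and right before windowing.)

The receptive field on the zero-padded input at this output position is [0 4 8 / 0 1 5 / 0 7 2]. Elementwise product with the kernel and sum: 0·1 + 4·-1 + 8·1 + 0·-2 + 1·-2 + 5·2 + 0·2 + 7·-1 + 2·-1.

3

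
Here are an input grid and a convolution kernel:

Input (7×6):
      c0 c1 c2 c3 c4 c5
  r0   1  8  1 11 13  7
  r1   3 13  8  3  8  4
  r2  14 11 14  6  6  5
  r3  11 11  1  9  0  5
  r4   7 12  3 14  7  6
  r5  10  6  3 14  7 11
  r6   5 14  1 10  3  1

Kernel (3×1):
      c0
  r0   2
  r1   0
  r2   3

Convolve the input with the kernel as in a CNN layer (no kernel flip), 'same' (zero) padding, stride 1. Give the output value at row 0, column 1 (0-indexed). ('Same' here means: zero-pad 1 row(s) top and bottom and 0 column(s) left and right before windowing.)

39

The receptive field on the zero-padded input at this output position is [0 / 8 / 13]. Elementwise product with the kernel and sum: 0·2 + 13·3.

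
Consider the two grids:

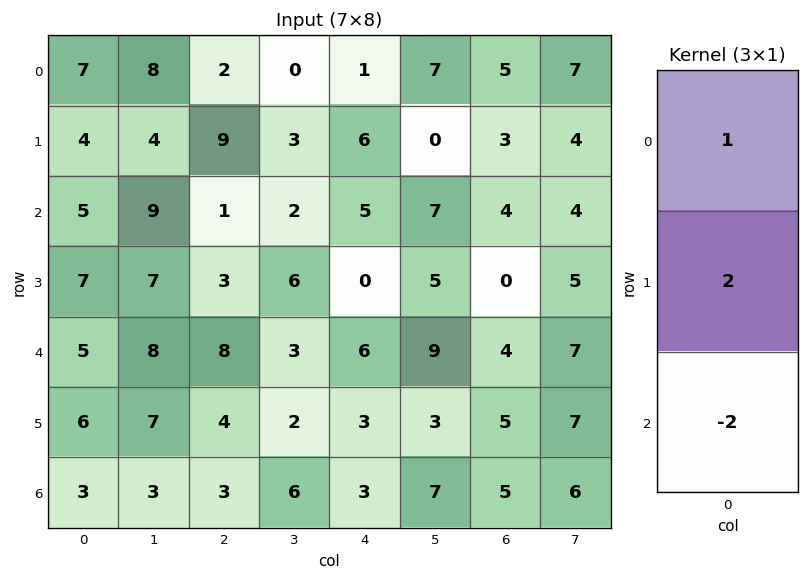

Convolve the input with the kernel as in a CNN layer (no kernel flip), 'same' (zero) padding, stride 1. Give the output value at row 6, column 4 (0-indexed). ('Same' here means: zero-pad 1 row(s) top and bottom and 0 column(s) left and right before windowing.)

9

The receptive field on the zero-padded input at this output position is [3 / 3 / 0]. Elementwise product with the kernel and sum: 3·1 + 3·2 + 0·-2.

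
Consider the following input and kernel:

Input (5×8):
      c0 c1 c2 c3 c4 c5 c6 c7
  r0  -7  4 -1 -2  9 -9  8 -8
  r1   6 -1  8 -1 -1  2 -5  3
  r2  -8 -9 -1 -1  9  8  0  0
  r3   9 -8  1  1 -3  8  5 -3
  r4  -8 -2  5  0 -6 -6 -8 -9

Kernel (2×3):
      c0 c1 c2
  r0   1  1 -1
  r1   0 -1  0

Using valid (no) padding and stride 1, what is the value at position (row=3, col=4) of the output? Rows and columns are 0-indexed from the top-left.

The receptive field on the input at this output position is [-3 8 5 / -6 -6 -8]. Elementwise product with the kernel and sum: -3·1 + 8·1 + 5·-1 + -6·-1.

6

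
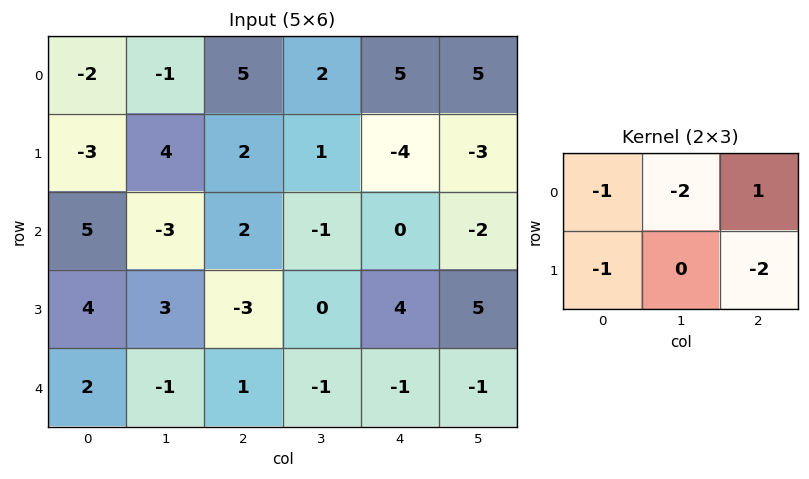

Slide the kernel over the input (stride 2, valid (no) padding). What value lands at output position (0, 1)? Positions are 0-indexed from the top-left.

The receptive field on the input at this output position is [5 2 5 / 2 1 -4]. Elementwise product with the kernel and sum: 5·-1 + 2·-2 + 5·1 + 2·-1 + -4·-2.

2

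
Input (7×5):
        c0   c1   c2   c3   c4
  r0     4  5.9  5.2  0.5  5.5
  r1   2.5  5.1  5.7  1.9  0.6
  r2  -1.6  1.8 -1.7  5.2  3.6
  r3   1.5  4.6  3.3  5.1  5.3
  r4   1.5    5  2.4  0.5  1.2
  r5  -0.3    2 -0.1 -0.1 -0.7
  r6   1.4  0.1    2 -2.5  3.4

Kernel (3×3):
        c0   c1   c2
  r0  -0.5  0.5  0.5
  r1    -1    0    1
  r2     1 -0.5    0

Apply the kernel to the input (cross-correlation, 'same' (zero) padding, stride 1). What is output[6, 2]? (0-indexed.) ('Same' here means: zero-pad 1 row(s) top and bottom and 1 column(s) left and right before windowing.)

-3.7

The receptive field on the zero-padded input at this output position is [2 -0.1 -0.1 / 0.1 2 -2.5 / 0 0 0]. Elementwise product with the kernel and sum: 2·-0.5 + -0.1·0.5 + -0.1·0.5 + 0.1·-1 + -2.5·1 + 0·1 + 0·-0.5.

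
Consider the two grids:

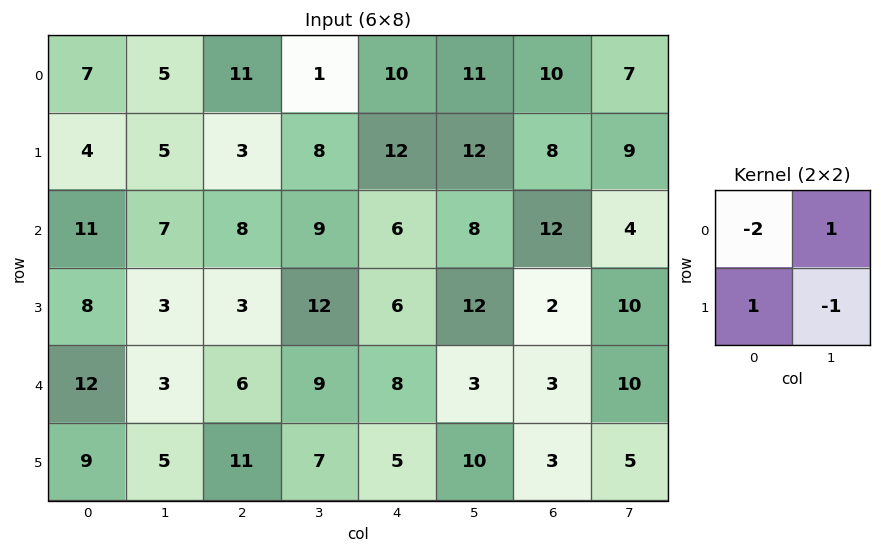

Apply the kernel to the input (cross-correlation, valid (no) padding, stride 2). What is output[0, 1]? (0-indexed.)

-26

The receptive field on the input at this output position is [11 1 / 3 8]. Elementwise product with the kernel and sum: 11·-2 + 1·1 + 3·1 + 8·-1.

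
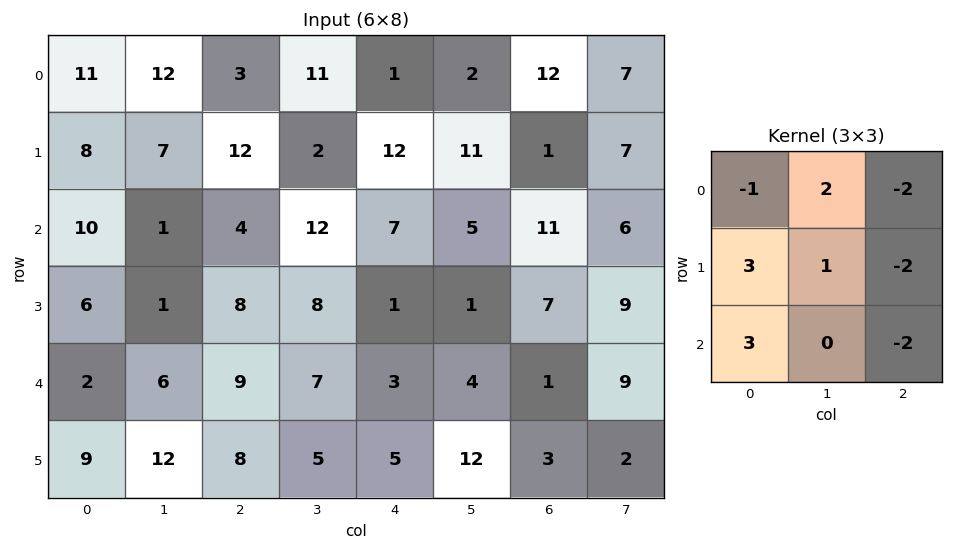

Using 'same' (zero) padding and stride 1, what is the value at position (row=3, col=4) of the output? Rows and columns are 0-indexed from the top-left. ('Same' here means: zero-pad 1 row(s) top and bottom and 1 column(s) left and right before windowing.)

28

The receptive field on the zero-padded input at this output position is [12 7 5 / 8 1 1 / 7 3 4]. Elementwise product with the kernel and sum: 12·-1 + 7·2 + 5·-2 + 8·3 + 1·1 + 1·-2 + 7·3 + 4·-2.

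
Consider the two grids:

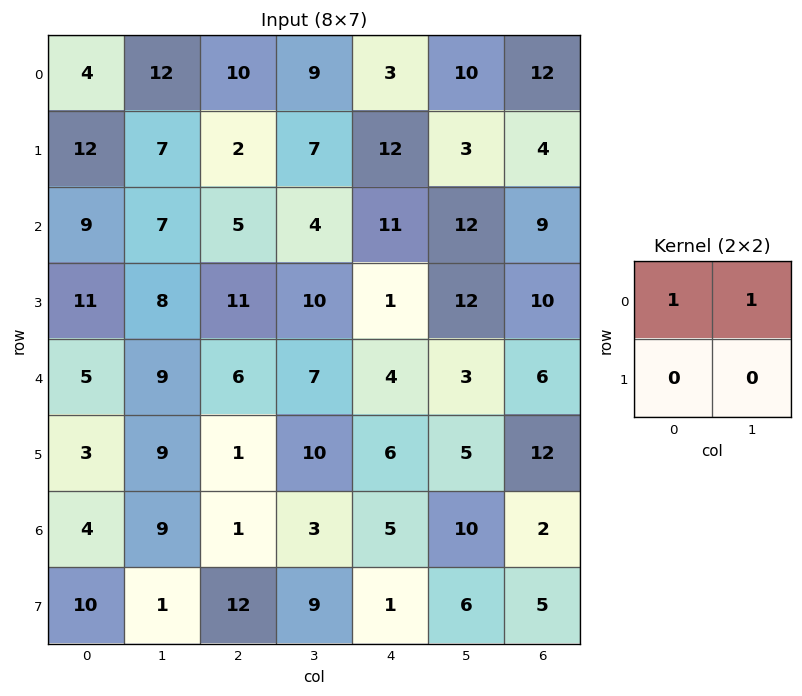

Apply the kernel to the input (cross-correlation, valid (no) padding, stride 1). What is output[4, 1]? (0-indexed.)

The receptive field on the input at this output position is [9 6 / 9 1]. Elementwise product with the kernel and sum: 9·1 + 6·1.

15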